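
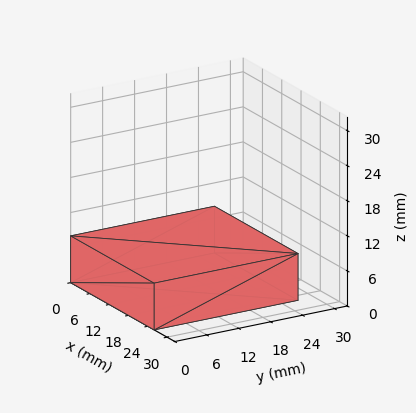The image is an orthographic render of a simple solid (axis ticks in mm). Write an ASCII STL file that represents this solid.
Reading the render: the shape is a rectangular box, roughly 26 × 27 mm footprint and 8 mm tall (dimensions read to the nearest mm from the axis ticks). For the STL, each face is triangulated and given an outward normal.

solid part
  facet normal 0.0000 0.0000 -1.0000
    outer loop
      vertex 26.0 27.0 0.0
      vertex 26.0 0.0 0.0
      vertex 0.0 0.0 0.0
    endloop
  endfacet
  facet normal 0.0000 0.0000 -1.0000
    outer loop
      vertex 0.0 27.0 0.0
      vertex 26.0 27.0 0.0
      vertex 0.0 0.0 0.0
    endloop
  endfacet
  facet normal 0.0000 0.0000 1.0000
    outer loop
      vertex 0.0 0.0 8.0
      vertex 26.0 0.0 8.0
      vertex 26.0 27.0 8.0
    endloop
  endfacet
  facet normal 0.0000 0.0000 1.0000
    outer loop
      vertex 0.0 0.0 8.0
      vertex 26.0 27.0 8.0
      vertex 0.0 27.0 8.0
    endloop
  endfacet
  facet normal 0.0000 -1.0000 0.0000
    outer loop
      vertex 0.0 0.0 0.0
      vertex 26.0 0.0 0.0
      vertex 26.0 0.0 8.0
    endloop
  endfacet
  facet normal 0.0000 -1.0000 0.0000
    outer loop
      vertex 0.0 0.0 0.0
      vertex 26.0 0.0 8.0
      vertex 0.0 0.0 8.0
    endloop
  endfacet
  facet normal 0.0000 1.0000 0.0000
    outer loop
      vertex 26.0 27.0 8.0
      vertex 26.0 27.0 0.0
      vertex 0.0 27.0 0.0
    endloop
  endfacet
  facet normal 0.0000 1.0000 0.0000
    outer loop
      vertex 0.0 27.0 8.0
      vertex 26.0 27.0 8.0
      vertex 0.0 27.0 0.0
    endloop
  endfacet
  facet normal -1.0000 0.0000 0.0000
    outer loop
      vertex 0.0 27.0 8.0
      vertex 0.0 27.0 0.0
      vertex 0.0 0.0 0.0
    endloop
  endfacet
  facet normal -1.0000 0.0000 0.0000
    outer loop
      vertex 0.0 0.0 8.0
      vertex 0.0 27.0 8.0
      vertex 0.0 0.0 0.0
    endloop
  endfacet
  facet normal 1.0000 0.0000 0.0000
    outer loop
      vertex 26.0 0.0 0.0
      vertex 26.0 27.0 0.0
      vertex 26.0 27.0 8.0
    endloop
  endfacet
  facet normal 1.0000 0.0000 0.0000
    outer loop
      vertex 26.0 0.0 0.0
      vertex 26.0 27.0 8.0
      vertex 26.0 0.0 8.0
    endloop
  endfacet
endsolid part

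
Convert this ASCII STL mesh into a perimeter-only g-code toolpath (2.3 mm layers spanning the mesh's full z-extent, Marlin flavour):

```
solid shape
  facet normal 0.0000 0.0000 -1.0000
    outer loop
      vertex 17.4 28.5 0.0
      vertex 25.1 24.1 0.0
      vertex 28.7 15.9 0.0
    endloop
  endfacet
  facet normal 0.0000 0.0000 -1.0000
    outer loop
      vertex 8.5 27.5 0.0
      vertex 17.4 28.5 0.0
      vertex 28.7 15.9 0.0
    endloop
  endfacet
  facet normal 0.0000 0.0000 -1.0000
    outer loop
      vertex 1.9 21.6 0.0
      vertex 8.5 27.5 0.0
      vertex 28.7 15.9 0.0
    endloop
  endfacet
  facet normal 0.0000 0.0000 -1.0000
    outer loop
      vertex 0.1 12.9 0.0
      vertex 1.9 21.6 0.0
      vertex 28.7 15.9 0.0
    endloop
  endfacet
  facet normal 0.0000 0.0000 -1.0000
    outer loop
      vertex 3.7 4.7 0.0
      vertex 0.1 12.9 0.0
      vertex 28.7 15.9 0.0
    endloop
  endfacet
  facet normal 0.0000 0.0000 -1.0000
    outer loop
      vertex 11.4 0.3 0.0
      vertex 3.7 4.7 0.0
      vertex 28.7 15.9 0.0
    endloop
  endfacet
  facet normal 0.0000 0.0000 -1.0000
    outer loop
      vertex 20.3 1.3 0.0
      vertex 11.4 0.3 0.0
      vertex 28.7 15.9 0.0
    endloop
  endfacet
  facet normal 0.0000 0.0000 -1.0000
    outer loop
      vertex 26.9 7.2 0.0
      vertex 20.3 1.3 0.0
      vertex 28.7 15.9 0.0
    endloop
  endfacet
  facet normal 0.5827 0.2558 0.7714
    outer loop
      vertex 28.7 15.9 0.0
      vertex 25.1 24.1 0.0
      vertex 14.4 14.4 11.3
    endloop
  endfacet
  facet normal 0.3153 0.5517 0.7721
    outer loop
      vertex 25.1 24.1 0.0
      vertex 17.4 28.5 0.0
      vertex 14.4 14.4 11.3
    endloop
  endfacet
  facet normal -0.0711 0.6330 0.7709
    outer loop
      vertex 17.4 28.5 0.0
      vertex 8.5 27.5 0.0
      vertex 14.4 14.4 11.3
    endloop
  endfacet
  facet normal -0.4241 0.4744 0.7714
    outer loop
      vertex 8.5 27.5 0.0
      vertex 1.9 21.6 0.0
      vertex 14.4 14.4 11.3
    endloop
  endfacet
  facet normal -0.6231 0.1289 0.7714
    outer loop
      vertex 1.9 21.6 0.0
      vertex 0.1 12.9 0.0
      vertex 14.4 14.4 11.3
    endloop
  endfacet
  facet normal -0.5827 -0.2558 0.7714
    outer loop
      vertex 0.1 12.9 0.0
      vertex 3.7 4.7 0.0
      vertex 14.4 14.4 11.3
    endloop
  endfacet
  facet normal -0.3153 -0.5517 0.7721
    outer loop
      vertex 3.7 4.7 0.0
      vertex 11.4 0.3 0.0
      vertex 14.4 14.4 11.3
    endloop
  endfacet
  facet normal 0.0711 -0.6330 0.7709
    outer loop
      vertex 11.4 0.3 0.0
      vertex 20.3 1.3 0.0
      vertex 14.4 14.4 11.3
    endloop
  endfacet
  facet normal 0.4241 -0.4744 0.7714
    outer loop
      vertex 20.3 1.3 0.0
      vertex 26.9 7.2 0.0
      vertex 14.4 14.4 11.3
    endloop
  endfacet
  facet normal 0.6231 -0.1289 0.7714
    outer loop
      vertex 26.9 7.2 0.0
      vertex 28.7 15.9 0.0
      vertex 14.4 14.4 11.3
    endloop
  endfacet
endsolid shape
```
; perimeter-only toolpath
G21 ; units = mm
G90 ; absolute positioning
G28 ; home
; layer 1
G0 Z2.3
G0 X25.8 Y15.6
G1 X23.0 Y22.2
G1 X16.8 Y25.7
G1 X9.7 Y24.9
G1 X4.4 Y20.2
G1 X3.0 Y13.2
G1 X5.8 Y6.6
G1 X12.0 Y3.1
G1 X19.1 Y3.9
G1 X24.4 Y8.6
G1 X25.8 Y15.6
; layer 2
G0 Z4.5
G0 X23.0 Y15.3
G1 X20.8 Y20.2
G1 X16.2 Y22.9
G1 X10.9 Y22.3
G1 X6.9 Y18.7
G1 X5.8 Y13.5
G1 X8.0 Y8.6
G1 X12.6 Y5.9
G1 X17.9 Y6.5
G1 X21.9 Y10.1
G1 X23.0 Y15.3
; layer 3
G0 Z6.8
G0 X20.1 Y15.0
G1 X18.7 Y18.3
G1 X15.6 Y20.0
G1 X12.0 Y19.6
G1 X9.4 Y17.3
G1 X8.7 Y13.8
G1 X10.1 Y10.5
G1 X13.2 Y8.8
G1 X16.8 Y9.2
G1 X19.4 Y11.5
G1 X20.1 Y15.0
; layer 4
G0 Z9.0
G0 X17.3 Y14.7
G1 X16.5 Y16.3
G1 X15.0 Y17.2
G1 X13.2 Y17.0
G1 X11.9 Y15.8
G1 X11.5 Y14.1
G1 X12.3 Y12.5
G1 X13.8 Y11.6
G1 X15.6 Y11.8
G1 X16.9 Y13.0
G1 X17.3 Y14.7
M2 ; end

The solid is a regular 10-sided pyramid, base circumscribed radius ≈ 14.4 mm, apex at z ≈ 11.3 mm. Slicing at Δz = 2.3 mm — 5 equal slices spanning the solid's height, so layer i sits at z = i·h/5 — gives 4 non-empty perimeters. Each is a 10-segment closed polygon; G0 lifts to the layer z and rapids to the start vertex, then G1 traces the edges. The cross-section shrinks linearly with z (the slice at the apex is degenerate and omitted).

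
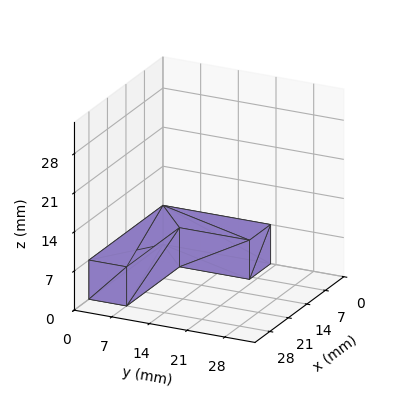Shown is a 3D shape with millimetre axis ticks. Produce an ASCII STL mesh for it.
Reading the render: the shape is an L-shaped prism: outer 28 × 20 mm, arm thicknesses ≈ 7 mm (horizontal) and 8 mm (vertical), extruded 7 mm in z (dimensions read to the nearest mm from the axis ticks). For the STL, each face is triangulated and given an outward normal.

solid part
  facet normal 0.0000 0.0000 -1.0000
    outer loop
      vertex 28.0 7.0 0.0
      vertex 28.0 0.0 0.0
      vertex 0.0 0.0 0.0
    endloop
  endfacet
  facet normal 0.0000 0.0000 -1.0000
    outer loop
      vertex 8.0 7.0 0.0
      vertex 28.0 7.0 0.0
      vertex 0.0 0.0 0.0
    endloop
  endfacet
  facet normal 0.0000 0.0000 -1.0000
    outer loop
      vertex 8.0 20.0 0.0
      vertex 8.0 7.0 0.0
      vertex 0.0 0.0 0.0
    endloop
  endfacet
  facet normal 0.0000 0.0000 -1.0000
    outer loop
      vertex 0.0 20.0 0.0
      vertex 8.0 20.0 0.0
      vertex 0.0 0.0 0.0
    endloop
  endfacet
  facet normal 0.0000 0.0000 1.0000
    outer loop
      vertex 0.0 0.0 7.0
      vertex 28.0 0.0 7.0
      vertex 28.0 7.0 7.0
    endloop
  endfacet
  facet normal 0.0000 0.0000 1.0000
    outer loop
      vertex 0.0 0.0 7.0
      vertex 28.0 7.0 7.0
      vertex 8.0 7.0 7.0
    endloop
  endfacet
  facet normal 0.0000 0.0000 1.0000
    outer loop
      vertex 0.0 0.0 7.0
      vertex 8.0 7.0 7.0
      vertex 8.0 20.0 7.0
    endloop
  endfacet
  facet normal 0.0000 0.0000 1.0000
    outer loop
      vertex 0.0 0.0 7.0
      vertex 8.0 20.0 7.0
      vertex 0.0 20.0 7.0
    endloop
  endfacet
  facet normal 0.0000 -1.0000 0.0000
    outer loop
      vertex 0.0 0.0 0.0
      vertex 28.0 0.0 0.0
      vertex 28.0 0.0 7.0
    endloop
  endfacet
  facet normal 0.0000 -1.0000 0.0000
    outer loop
      vertex 0.0 0.0 0.0
      vertex 28.0 0.0 7.0
      vertex 0.0 0.0 7.0
    endloop
  endfacet
  facet normal 1.0000 0.0000 0.0000
    outer loop
      vertex 28.0 0.0 0.0
      vertex 28.0 7.0 0.0
      vertex 28.0 7.0 7.0
    endloop
  endfacet
  facet normal 1.0000 0.0000 0.0000
    outer loop
      vertex 28.0 0.0 0.0
      vertex 28.0 7.0 7.0
      vertex 28.0 0.0 7.0
    endloop
  endfacet
  facet normal 0.0000 1.0000 0.0000
    outer loop
      vertex 28.0 7.0 0.0
      vertex 8.0 7.0 0.0
      vertex 8.0 7.0 7.0
    endloop
  endfacet
  facet normal 0.0000 1.0000 0.0000
    outer loop
      vertex 28.0 7.0 0.0
      vertex 8.0 7.0 7.0
      vertex 28.0 7.0 7.0
    endloop
  endfacet
  facet normal 1.0000 0.0000 0.0000
    outer loop
      vertex 8.0 7.0 0.0
      vertex 8.0 20.0 0.0
      vertex 8.0 20.0 7.0
    endloop
  endfacet
  facet normal 1.0000 0.0000 0.0000
    outer loop
      vertex 8.0 7.0 0.0
      vertex 8.0 20.0 7.0
      vertex 8.0 7.0 7.0
    endloop
  endfacet
  facet normal 0.0000 1.0000 0.0000
    outer loop
      vertex 8.0 20.0 0.0
      vertex 0.0 20.0 0.0
      vertex 0.0 20.0 7.0
    endloop
  endfacet
  facet normal 0.0000 1.0000 0.0000
    outer loop
      vertex 8.0 20.0 0.0
      vertex 0.0 20.0 7.0
      vertex 8.0 20.0 7.0
    endloop
  endfacet
  facet normal -1.0000 0.0000 0.0000
    outer loop
      vertex 0.0 20.0 0.0
      vertex 0.0 0.0 0.0
      vertex 0.0 0.0 7.0
    endloop
  endfacet
  facet normal -1.0000 0.0000 0.0000
    outer loop
      vertex 0.0 20.0 0.0
      vertex 0.0 0.0 7.0
      vertex 0.0 20.0 7.0
    endloop
  endfacet
endsolid part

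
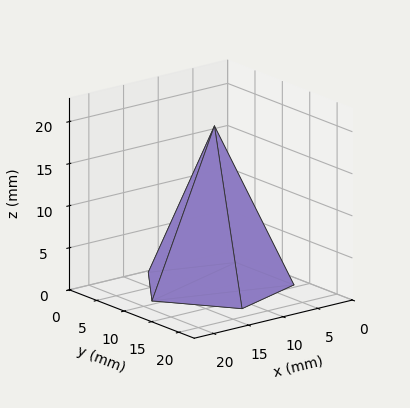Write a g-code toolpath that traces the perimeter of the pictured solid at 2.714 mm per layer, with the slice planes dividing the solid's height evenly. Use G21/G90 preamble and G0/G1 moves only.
Reading the render: the shape is a regular 5-sided pyramid, base circumscribed radius ≈ 9 mm, apex at z ≈ 19 mm (dimensions read to the nearest mm from the axis ticks). For the g-code, the solid's height is divided into equal slices at the stated Δz and each level perimeter traced with G1 moves after a G0 lift.

; perimeter-only toolpath
G21 ; units = mm
G90 ; absolute positioning
G28 ; home
; layer 1
G0 Z2.714
G0 X16.714 Y9.000
G1 X11.384 Y16.337
G1 X2.759 Y13.534
G1 X2.759 Y4.466
G1 X11.384 Y1.663
G1 X16.714 Y9.000
; layer 2
G0 Z5.429
G0 X15.429 Y9.000
G1 X10.986 Y15.114
G1 X3.799 Y12.779
G1 X3.799 Y5.221
G1 X10.986 Y2.886
G1 X15.429 Y9.000
; layer 3
G0 Z8.143
G0 X14.143 Y9.000
G1 X10.589 Y13.891
G1 X4.839 Y12.023
G1 X4.839 Y5.977
G1 X10.589 Y4.109
G1 X14.143 Y9.000
; layer 4
G0 Z10.857
G0 X12.857 Y9.000
G1 X10.192 Y12.669
G1 X5.880 Y11.267
G1 X5.880 Y6.733
G1 X10.192 Y5.331
G1 X12.857 Y9.000
; layer 5
G0 Z13.571
G0 X11.571 Y9.000
G1 X9.795 Y11.446
G1 X6.920 Y10.511
G1 X6.920 Y7.489
G1 X9.795 Y6.554
G1 X11.571 Y9.000
; layer 6
G0 Z16.286
G0 X10.286 Y9.000
G1 X9.397 Y10.223
G1 X7.960 Y9.756
G1 X7.960 Y8.244
G1 X9.397 Y7.777
G1 X10.286 Y9.000
M2 ; end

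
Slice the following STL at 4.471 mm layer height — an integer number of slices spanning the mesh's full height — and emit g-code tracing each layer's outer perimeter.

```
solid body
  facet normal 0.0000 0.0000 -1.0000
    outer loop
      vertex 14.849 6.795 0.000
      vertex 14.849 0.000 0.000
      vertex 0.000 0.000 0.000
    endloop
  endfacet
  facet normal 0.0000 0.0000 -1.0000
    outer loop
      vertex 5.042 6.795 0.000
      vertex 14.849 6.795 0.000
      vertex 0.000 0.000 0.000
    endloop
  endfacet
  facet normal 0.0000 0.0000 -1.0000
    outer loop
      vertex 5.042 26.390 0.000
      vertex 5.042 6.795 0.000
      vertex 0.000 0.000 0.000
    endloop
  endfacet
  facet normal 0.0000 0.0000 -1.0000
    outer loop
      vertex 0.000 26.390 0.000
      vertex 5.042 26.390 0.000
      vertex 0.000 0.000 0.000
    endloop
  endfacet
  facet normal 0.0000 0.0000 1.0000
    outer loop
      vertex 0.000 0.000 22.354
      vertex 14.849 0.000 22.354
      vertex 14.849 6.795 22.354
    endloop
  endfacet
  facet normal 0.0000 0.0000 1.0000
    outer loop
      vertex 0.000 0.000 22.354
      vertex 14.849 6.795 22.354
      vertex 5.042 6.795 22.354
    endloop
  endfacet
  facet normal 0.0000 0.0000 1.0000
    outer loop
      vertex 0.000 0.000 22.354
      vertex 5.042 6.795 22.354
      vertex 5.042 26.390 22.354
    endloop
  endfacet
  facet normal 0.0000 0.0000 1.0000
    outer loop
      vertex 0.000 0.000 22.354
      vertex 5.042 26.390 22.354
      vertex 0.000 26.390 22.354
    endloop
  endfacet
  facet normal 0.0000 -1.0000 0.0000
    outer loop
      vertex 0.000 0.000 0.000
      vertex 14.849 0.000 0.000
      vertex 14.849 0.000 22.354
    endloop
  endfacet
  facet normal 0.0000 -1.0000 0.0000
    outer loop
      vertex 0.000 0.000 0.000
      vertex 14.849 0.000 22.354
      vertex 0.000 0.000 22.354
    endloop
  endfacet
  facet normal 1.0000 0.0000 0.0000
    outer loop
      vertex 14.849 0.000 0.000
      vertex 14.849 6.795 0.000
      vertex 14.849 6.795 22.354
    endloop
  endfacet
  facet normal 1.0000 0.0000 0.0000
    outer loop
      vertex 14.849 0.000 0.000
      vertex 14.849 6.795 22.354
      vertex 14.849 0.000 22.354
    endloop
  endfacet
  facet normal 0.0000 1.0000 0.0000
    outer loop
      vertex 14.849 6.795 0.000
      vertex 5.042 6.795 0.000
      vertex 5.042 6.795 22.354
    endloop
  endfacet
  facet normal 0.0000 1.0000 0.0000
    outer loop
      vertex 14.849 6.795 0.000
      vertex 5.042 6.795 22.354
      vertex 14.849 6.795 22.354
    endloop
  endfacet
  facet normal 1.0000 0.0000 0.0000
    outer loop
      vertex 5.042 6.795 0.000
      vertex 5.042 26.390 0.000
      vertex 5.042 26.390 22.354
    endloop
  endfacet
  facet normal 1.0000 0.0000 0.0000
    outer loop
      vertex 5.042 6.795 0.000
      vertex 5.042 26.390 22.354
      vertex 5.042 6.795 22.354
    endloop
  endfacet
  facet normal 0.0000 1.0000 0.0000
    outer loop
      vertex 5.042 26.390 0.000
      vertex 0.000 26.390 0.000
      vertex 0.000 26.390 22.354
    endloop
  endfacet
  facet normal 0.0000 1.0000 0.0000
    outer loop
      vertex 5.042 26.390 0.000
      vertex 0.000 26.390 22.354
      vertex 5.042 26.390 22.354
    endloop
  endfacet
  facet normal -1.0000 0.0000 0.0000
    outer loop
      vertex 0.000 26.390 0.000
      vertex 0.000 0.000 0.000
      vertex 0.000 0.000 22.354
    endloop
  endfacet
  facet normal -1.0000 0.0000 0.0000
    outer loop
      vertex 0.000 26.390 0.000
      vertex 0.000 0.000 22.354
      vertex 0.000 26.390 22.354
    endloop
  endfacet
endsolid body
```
; perimeter-only toolpath
G21 ; units = mm
G90 ; absolute positioning
G28 ; home
; layer 1
G0 Z4.471
G0 X0.000 Y0.000
G1 X14.849 Y0.000
G1 X14.849 Y6.795
G1 X5.042 Y6.795
G1 X5.042 Y26.390
G1 X0.000 Y26.390
G1 X0.000 Y0.000
; layer 2
G0 Z8.942
G0 X0.000 Y0.000
G1 X14.849 Y0.000
G1 X14.849 Y6.795
G1 X5.042 Y6.795
G1 X5.042 Y26.390
G1 X0.000 Y26.390
G1 X0.000 Y0.000
; layer 3
G0 Z13.412
G0 X0.000 Y0.000
G1 X14.849 Y0.000
G1 X14.849 Y6.795
G1 X5.042 Y6.795
G1 X5.042 Y26.390
G1 X0.000 Y26.390
G1 X0.000 Y0.000
; layer 4
G0 Z17.883
G0 X0.000 Y0.000
G1 X14.849 Y0.000
G1 X14.849 Y6.795
G1 X5.042 Y6.795
G1 X5.042 Y26.390
G1 X0.000 Y26.390
G1 X0.000 Y0.000
; layer 5
G0 Z22.354
G0 X0.000 Y0.000
G1 X14.849 Y0.000
G1 X14.849 Y6.795
G1 X5.042 Y6.795
G1 X5.042 Y26.390
G1 X0.000 Y26.390
G1 X0.000 Y0.000
M2 ; end

The solid is an L-shaped prism: outer 14.8 × 26.4 mm, arm thicknesses ≈ 6.79 mm (horizontal) and 5.04 mm (vertical), extruded 22.4 mm in z. Slicing at Δz = 4.471 mm — 5 equal slices spanning the solid's height, so layer i sits at z = i·h/5 — gives 5 non-empty perimeters. Each is a 6-segment closed polygon; G0 lifts to the layer z and rapids to the start vertex, then G1 traces the edges.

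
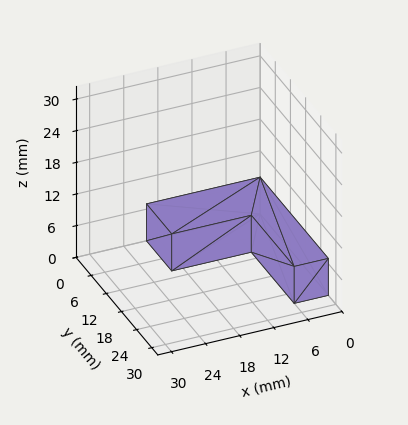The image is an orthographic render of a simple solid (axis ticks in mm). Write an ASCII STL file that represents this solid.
Reading the render: the shape is an L-shaped prism: outer 20 × 27 mm, arm thicknesses ≈ 10 mm (horizontal) and 6 mm (vertical), extruded 7 mm in z (dimensions read to the nearest mm from the axis ticks). For the STL, each face is triangulated and given an outward normal.

solid part
  facet normal 0.0000 0.0000 -1.0000
    outer loop
      vertex 20.0 10.0 0.0
      vertex 20.0 0.0 0.0
      vertex 0.0 0.0 0.0
    endloop
  endfacet
  facet normal 0.0000 0.0000 -1.0000
    outer loop
      vertex 6.0 10.0 0.0
      vertex 20.0 10.0 0.0
      vertex 0.0 0.0 0.0
    endloop
  endfacet
  facet normal 0.0000 0.0000 -1.0000
    outer loop
      vertex 6.0 27.0 0.0
      vertex 6.0 10.0 0.0
      vertex 0.0 0.0 0.0
    endloop
  endfacet
  facet normal 0.0000 0.0000 -1.0000
    outer loop
      vertex 0.0 27.0 0.0
      vertex 6.0 27.0 0.0
      vertex 0.0 0.0 0.0
    endloop
  endfacet
  facet normal 0.0000 0.0000 1.0000
    outer loop
      vertex 0.0 0.0 7.0
      vertex 20.0 0.0 7.0
      vertex 20.0 10.0 7.0
    endloop
  endfacet
  facet normal 0.0000 0.0000 1.0000
    outer loop
      vertex 0.0 0.0 7.0
      vertex 20.0 10.0 7.0
      vertex 6.0 10.0 7.0
    endloop
  endfacet
  facet normal 0.0000 0.0000 1.0000
    outer loop
      vertex 0.0 0.0 7.0
      vertex 6.0 10.0 7.0
      vertex 6.0 27.0 7.0
    endloop
  endfacet
  facet normal 0.0000 0.0000 1.0000
    outer loop
      vertex 0.0 0.0 7.0
      vertex 6.0 27.0 7.0
      vertex 0.0 27.0 7.0
    endloop
  endfacet
  facet normal 0.0000 -1.0000 0.0000
    outer loop
      vertex 0.0 0.0 0.0
      vertex 20.0 0.0 0.0
      vertex 20.0 0.0 7.0
    endloop
  endfacet
  facet normal 0.0000 -1.0000 0.0000
    outer loop
      vertex 0.0 0.0 0.0
      vertex 20.0 0.0 7.0
      vertex 0.0 0.0 7.0
    endloop
  endfacet
  facet normal 1.0000 0.0000 0.0000
    outer loop
      vertex 20.0 0.0 0.0
      vertex 20.0 10.0 0.0
      vertex 20.0 10.0 7.0
    endloop
  endfacet
  facet normal 1.0000 0.0000 0.0000
    outer loop
      vertex 20.0 0.0 0.0
      vertex 20.0 10.0 7.0
      vertex 20.0 0.0 7.0
    endloop
  endfacet
  facet normal 0.0000 1.0000 0.0000
    outer loop
      vertex 20.0 10.0 0.0
      vertex 6.0 10.0 0.0
      vertex 6.0 10.0 7.0
    endloop
  endfacet
  facet normal 0.0000 1.0000 0.0000
    outer loop
      vertex 20.0 10.0 0.0
      vertex 6.0 10.0 7.0
      vertex 20.0 10.0 7.0
    endloop
  endfacet
  facet normal 1.0000 0.0000 0.0000
    outer loop
      vertex 6.0 10.0 0.0
      vertex 6.0 27.0 0.0
      vertex 6.0 27.0 7.0
    endloop
  endfacet
  facet normal 1.0000 0.0000 0.0000
    outer loop
      vertex 6.0 10.0 0.0
      vertex 6.0 27.0 7.0
      vertex 6.0 10.0 7.0
    endloop
  endfacet
  facet normal 0.0000 1.0000 0.0000
    outer loop
      vertex 6.0 27.0 0.0
      vertex 0.0 27.0 0.0
      vertex 0.0 27.0 7.0
    endloop
  endfacet
  facet normal 0.0000 1.0000 0.0000
    outer loop
      vertex 6.0 27.0 0.0
      vertex 0.0 27.0 7.0
      vertex 6.0 27.0 7.0
    endloop
  endfacet
  facet normal -1.0000 0.0000 0.0000
    outer loop
      vertex 0.0 27.0 0.0
      vertex 0.0 0.0 0.0
      vertex 0.0 0.0 7.0
    endloop
  endfacet
  facet normal -1.0000 0.0000 0.0000
    outer loop
      vertex 0.0 27.0 0.0
      vertex 0.0 0.0 7.0
      vertex 0.0 27.0 7.0
    endloop
  endfacet
endsolid part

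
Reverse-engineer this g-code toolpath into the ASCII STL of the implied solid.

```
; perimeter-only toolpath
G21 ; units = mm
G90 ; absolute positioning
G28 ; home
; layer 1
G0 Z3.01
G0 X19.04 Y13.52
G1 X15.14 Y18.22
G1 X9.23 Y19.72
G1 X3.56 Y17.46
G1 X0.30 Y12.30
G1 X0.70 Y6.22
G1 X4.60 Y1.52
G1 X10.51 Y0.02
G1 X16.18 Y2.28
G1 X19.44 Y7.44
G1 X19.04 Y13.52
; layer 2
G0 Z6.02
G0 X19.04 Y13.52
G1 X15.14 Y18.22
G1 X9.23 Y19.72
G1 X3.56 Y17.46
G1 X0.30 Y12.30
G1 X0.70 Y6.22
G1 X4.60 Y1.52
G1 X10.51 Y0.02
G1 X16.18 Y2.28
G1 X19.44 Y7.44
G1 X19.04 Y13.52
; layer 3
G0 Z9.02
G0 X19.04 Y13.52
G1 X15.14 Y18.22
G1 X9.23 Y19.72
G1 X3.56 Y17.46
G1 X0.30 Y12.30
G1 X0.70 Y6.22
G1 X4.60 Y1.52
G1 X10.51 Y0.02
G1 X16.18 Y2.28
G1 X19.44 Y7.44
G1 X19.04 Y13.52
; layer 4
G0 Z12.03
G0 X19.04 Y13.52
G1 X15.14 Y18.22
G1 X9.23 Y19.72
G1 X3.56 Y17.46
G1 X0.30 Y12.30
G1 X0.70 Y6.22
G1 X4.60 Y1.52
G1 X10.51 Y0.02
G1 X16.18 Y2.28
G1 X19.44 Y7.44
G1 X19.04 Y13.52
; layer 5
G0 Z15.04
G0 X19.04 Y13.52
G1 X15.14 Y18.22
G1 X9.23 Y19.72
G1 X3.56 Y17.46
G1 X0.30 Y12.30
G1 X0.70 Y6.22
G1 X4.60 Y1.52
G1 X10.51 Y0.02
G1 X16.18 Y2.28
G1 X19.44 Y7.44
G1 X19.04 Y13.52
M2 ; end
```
solid part
  facet normal 0.0000 0.0000 -1.0000
    outer loop
      vertex 9.23 19.72 0.00
      vertex 15.14 18.22 0.00
      vertex 19.04 13.52 0.00
    endloop
  endfacet
  facet normal 0.0000 0.0000 -1.0000
    outer loop
      vertex 3.56 17.46 0.00
      vertex 9.23 19.72 0.00
      vertex 19.04 13.52 0.00
    endloop
  endfacet
  facet normal 0.0000 0.0000 -1.0000
    outer loop
      vertex 0.30 12.30 0.00
      vertex 3.56 17.46 0.00
      vertex 19.04 13.52 0.00
    endloop
  endfacet
  facet normal 0.0000 0.0000 -1.0000
    outer loop
      vertex 0.70 6.22 0.00
      vertex 0.30 12.30 0.00
      vertex 19.04 13.52 0.00
    endloop
  endfacet
  facet normal 0.0000 0.0000 -1.0000
    outer loop
      vertex 4.60 1.52 0.00
      vertex 0.70 6.22 0.00
      vertex 19.04 13.52 0.00
    endloop
  endfacet
  facet normal 0.0000 0.0000 -1.0000
    outer loop
      vertex 10.51 0.02 0.00
      vertex 4.60 1.52 0.00
      vertex 19.04 13.52 0.00
    endloop
  endfacet
  facet normal 0.0000 0.0000 -1.0000
    outer loop
      vertex 16.18 2.28 0.00
      vertex 10.51 0.02 0.00
      vertex 19.04 13.52 0.00
    endloop
  endfacet
  facet normal 0.0000 0.0000 -1.0000
    outer loop
      vertex 19.44 7.44 0.00
      vertex 16.18 2.28 0.00
      vertex 19.04 13.52 0.00
    endloop
  endfacet
  facet normal 0.0000 0.0000 1.0000
    outer loop
      vertex 19.04 13.52 15.04
      vertex 15.14 18.22 15.04
      vertex 9.23 19.72 15.04
    endloop
  endfacet
  facet normal 0.0000 0.0000 1.0000
    outer loop
      vertex 19.04 13.52 15.04
      vertex 9.23 19.72 15.04
      vertex 3.56 17.46 15.04
    endloop
  endfacet
  facet normal 0.0000 0.0000 1.0000
    outer loop
      vertex 19.04 13.52 15.04
      vertex 3.56 17.46 15.04
      vertex 0.30 12.30 15.04
    endloop
  endfacet
  facet normal 0.0000 0.0000 1.0000
    outer loop
      vertex 19.04 13.52 15.04
      vertex 0.30 12.30 15.04
      vertex 0.70 6.22 15.04
    endloop
  endfacet
  facet normal 0.0000 0.0000 1.0000
    outer loop
      vertex 19.04 13.52 15.04
      vertex 0.70 6.22 15.04
      vertex 4.60 1.52 15.04
    endloop
  endfacet
  facet normal 0.0000 0.0000 1.0000
    outer loop
      vertex 19.04 13.52 15.04
      vertex 4.60 1.52 15.04
      vertex 10.51 0.02 15.04
    endloop
  endfacet
  facet normal 0.0000 0.0000 1.0000
    outer loop
      vertex 19.04 13.52 15.04
      vertex 10.51 0.02 15.04
      vertex 16.18 2.28 15.04
    endloop
  endfacet
  facet normal 0.0000 0.0000 1.0000
    outer loop
      vertex 19.04 13.52 15.04
      vertex 16.18 2.28 15.04
      vertex 19.44 7.44 15.04
    endloop
  endfacet
  facet normal 0.7696 0.6386 0.0000
    outer loop
      vertex 19.04 13.52 0.00
      vertex 15.14 18.22 0.00
      vertex 15.14 18.22 15.04
    endloop
  endfacet
  facet normal 0.7696 0.6386 0.0000
    outer loop
      vertex 19.04 13.52 0.00
      vertex 15.14 18.22 15.04
      vertex 19.04 13.52 15.04
    endloop
  endfacet
  facet normal 0.2460 0.9693 0.0000
    outer loop
      vertex 15.14 18.22 0.00
      vertex 9.23 19.72 0.00
      vertex 9.23 19.72 15.04
    endloop
  endfacet
  facet normal 0.2460 0.9693 0.0000
    outer loop
      vertex 15.14 18.22 0.00
      vertex 9.23 19.72 15.04
      vertex 15.14 18.22 15.04
    endloop
  endfacet
  facet normal -0.3703 0.9289 0.0000
    outer loop
      vertex 9.23 19.72 0.00
      vertex 3.56 17.46 0.00
      vertex 3.56 17.46 15.04
    endloop
  endfacet
  facet normal -0.3703 0.9289 0.0000
    outer loop
      vertex 9.23 19.72 0.00
      vertex 3.56 17.46 15.04
      vertex 9.23 19.72 15.04
    endloop
  endfacet
  facet normal -0.8454 0.5341 0.0000
    outer loop
      vertex 3.56 17.46 0.00
      vertex 0.30 12.30 0.00
      vertex 0.30 12.30 15.04
    endloop
  endfacet
  facet normal -0.8454 0.5341 0.0000
    outer loop
      vertex 3.56 17.46 0.00
      vertex 0.30 12.30 15.04
      vertex 3.56 17.46 15.04
    endloop
  endfacet
  facet normal -0.9978 -0.0656 0.0000
    outer loop
      vertex 0.30 12.30 0.00
      vertex 0.70 6.22 0.00
      vertex 0.70 6.22 15.04
    endloop
  endfacet
  facet normal -0.9978 -0.0656 0.0000
    outer loop
      vertex 0.30 12.30 0.00
      vertex 0.70 6.22 15.04
      vertex 0.30 12.30 15.04
    endloop
  endfacet
  facet normal -0.7696 -0.6386 0.0000
    outer loop
      vertex 0.70 6.22 0.00
      vertex 4.60 1.52 0.00
      vertex 4.60 1.52 15.04
    endloop
  endfacet
  facet normal -0.7696 -0.6386 0.0000
    outer loop
      vertex 0.70 6.22 0.00
      vertex 4.60 1.52 15.04
      vertex 0.70 6.22 15.04
    endloop
  endfacet
  facet normal -0.2460 -0.9693 0.0000
    outer loop
      vertex 4.60 1.52 0.00
      vertex 10.51 0.02 0.00
      vertex 10.51 0.02 15.04
    endloop
  endfacet
  facet normal -0.2460 -0.9693 0.0000
    outer loop
      vertex 4.60 1.52 0.00
      vertex 10.51 0.02 15.04
      vertex 4.60 1.52 15.04
    endloop
  endfacet
  facet normal 0.3703 -0.9289 0.0000
    outer loop
      vertex 10.51 0.02 0.00
      vertex 16.18 2.28 0.00
      vertex 16.18 2.28 15.04
    endloop
  endfacet
  facet normal 0.3703 -0.9289 0.0000
    outer loop
      vertex 10.51 0.02 0.00
      vertex 16.18 2.28 15.04
      vertex 10.51 0.02 15.04
    endloop
  endfacet
  facet normal 0.8454 -0.5341 0.0000
    outer loop
      vertex 16.18 2.28 0.00
      vertex 19.44 7.44 0.00
      vertex 19.44 7.44 15.04
    endloop
  endfacet
  facet normal 0.8454 -0.5341 0.0000
    outer loop
      vertex 16.18 2.28 0.00
      vertex 19.44 7.44 15.04
      vertex 16.18 2.28 15.04
    endloop
  endfacet
  facet normal 0.9978 0.0656 0.0000
    outer loop
      vertex 19.44 7.44 0.00
      vertex 19.04 13.52 0.00
      vertex 19.04 13.52 15.04
    endloop
  endfacet
  facet normal 0.9978 0.0656 0.0000
    outer loop
      vertex 19.44 7.44 0.00
      vertex 19.04 13.52 15.04
      vertex 19.44 7.44 15.04
    endloop
  endfacet
endsolid part

The G0 Z moves step by Δz≈3.01 mm. Every layer's G1 loop is the same polygon, so the solid is a straight extrusion of it from z=0 to z≈15. Closing with flat bottom and top caps and triangulating gives 36 facets — a regular 10-sided prism (a cylinder approximated with 10 flat sides), circumscribed radius ≈ 9.87 mm, height ≈ 15 mm.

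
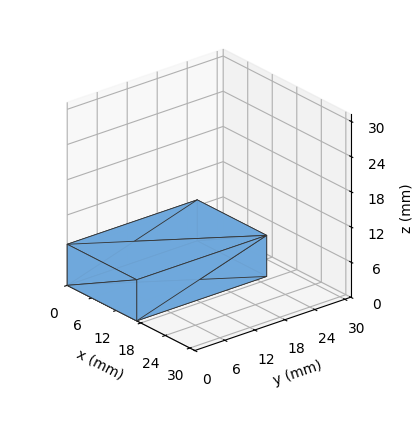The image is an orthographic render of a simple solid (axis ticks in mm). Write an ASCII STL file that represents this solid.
Reading the render: the shape is a rectangular box, roughly 17 × 26 mm footprint and 7 mm tall (dimensions read to the nearest mm from the axis ticks). For the STL, each face is triangulated and given an outward normal.

solid part
  facet normal 0.0000 0.0000 -1.0000
    outer loop
      vertex 17.0 26.0 0.0
      vertex 17.0 0.0 0.0
      vertex 0.0 0.0 0.0
    endloop
  endfacet
  facet normal 0.0000 0.0000 -1.0000
    outer loop
      vertex 0.0 26.0 0.0
      vertex 17.0 26.0 0.0
      vertex 0.0 0.0 0.0
    endloop
  endfacet
  facet normal 0.0000 0.0000 1.0000
    outer loop
      vertex 0.0 0.0 7.0
      vertex 17.0 0.0 7.0
      vertex 17.0 26.0 7.0
    endloop
  endfacet
  facet normal 0.0000 0.0000 1.0000
    outer loop
      vertex 0.0 0.0 7.0
      vertex 17.0 26.0 7.0
      vertex 0.0 26.0 7.0
    endloop
  endfacet
  facet normal 0.0000 -1.0000 0.0000
    outer loop
      vertex 0.0 0.0 0.0
      vertex 17.0 0.0 0.0
      vertex 17.0 0.0 7.0
    endloop
  endfacet
  facet normal 0.0000 -1.0000 0.0000
    outer loop
      vertex 0.0 0.0 0.0
      vertex 17.0 0.0 7.0
      vertex 0.0 0.0 7.0
    endloop
  endfacet
  facet normal 0.0000 1.0000 0.0000
    outer loop
      vertex 17.0 26.0 7.0
      vertex 17.0 26.0 0.0
      vertex 0.0 26.0 0.0
    endloop
  endfacet
  facet normal 0.0000 1.0000 0.0000
    outer loop
      vertex 0.0 26.0 7.0
      vertex 17.0 26.0 7.0
      vertex 0.0 26.0 0.0
    endloop
  endfacet
  facet normal -1.0000 0.0000 0.0000
    outer loop
      vertex 0.0 26.0 7.0
      vertex 0.0 26.0 0.0
      vertex 0.0 0.0 0.0
    endloop
  endfacet
  facet normal -1.0000 0.0000 0.0000
    outer loop
      vertex 0.0 0.0 7.0
      vertex 0.0 26.0 7.0
      vertex 0.0 0.0 0.0
    endloop
  endfacet
  facet normal 1.0000 0.0000 0.0000
    outer loop
      vertex 17.0 0.0 0.0
      vertex 17.0 26.0 0.0
      vertex 17.0 26.0 7.0
    endloop
  endfacet
  facet normal 1.0000 0.0000 0.0000
    outer loop
      vertex 17.0 0.0 0.0
      vertex 17.0 26.0 7.0
      vertex 17.0 0.0 7.0
    endloop
  endfacet
endsolid part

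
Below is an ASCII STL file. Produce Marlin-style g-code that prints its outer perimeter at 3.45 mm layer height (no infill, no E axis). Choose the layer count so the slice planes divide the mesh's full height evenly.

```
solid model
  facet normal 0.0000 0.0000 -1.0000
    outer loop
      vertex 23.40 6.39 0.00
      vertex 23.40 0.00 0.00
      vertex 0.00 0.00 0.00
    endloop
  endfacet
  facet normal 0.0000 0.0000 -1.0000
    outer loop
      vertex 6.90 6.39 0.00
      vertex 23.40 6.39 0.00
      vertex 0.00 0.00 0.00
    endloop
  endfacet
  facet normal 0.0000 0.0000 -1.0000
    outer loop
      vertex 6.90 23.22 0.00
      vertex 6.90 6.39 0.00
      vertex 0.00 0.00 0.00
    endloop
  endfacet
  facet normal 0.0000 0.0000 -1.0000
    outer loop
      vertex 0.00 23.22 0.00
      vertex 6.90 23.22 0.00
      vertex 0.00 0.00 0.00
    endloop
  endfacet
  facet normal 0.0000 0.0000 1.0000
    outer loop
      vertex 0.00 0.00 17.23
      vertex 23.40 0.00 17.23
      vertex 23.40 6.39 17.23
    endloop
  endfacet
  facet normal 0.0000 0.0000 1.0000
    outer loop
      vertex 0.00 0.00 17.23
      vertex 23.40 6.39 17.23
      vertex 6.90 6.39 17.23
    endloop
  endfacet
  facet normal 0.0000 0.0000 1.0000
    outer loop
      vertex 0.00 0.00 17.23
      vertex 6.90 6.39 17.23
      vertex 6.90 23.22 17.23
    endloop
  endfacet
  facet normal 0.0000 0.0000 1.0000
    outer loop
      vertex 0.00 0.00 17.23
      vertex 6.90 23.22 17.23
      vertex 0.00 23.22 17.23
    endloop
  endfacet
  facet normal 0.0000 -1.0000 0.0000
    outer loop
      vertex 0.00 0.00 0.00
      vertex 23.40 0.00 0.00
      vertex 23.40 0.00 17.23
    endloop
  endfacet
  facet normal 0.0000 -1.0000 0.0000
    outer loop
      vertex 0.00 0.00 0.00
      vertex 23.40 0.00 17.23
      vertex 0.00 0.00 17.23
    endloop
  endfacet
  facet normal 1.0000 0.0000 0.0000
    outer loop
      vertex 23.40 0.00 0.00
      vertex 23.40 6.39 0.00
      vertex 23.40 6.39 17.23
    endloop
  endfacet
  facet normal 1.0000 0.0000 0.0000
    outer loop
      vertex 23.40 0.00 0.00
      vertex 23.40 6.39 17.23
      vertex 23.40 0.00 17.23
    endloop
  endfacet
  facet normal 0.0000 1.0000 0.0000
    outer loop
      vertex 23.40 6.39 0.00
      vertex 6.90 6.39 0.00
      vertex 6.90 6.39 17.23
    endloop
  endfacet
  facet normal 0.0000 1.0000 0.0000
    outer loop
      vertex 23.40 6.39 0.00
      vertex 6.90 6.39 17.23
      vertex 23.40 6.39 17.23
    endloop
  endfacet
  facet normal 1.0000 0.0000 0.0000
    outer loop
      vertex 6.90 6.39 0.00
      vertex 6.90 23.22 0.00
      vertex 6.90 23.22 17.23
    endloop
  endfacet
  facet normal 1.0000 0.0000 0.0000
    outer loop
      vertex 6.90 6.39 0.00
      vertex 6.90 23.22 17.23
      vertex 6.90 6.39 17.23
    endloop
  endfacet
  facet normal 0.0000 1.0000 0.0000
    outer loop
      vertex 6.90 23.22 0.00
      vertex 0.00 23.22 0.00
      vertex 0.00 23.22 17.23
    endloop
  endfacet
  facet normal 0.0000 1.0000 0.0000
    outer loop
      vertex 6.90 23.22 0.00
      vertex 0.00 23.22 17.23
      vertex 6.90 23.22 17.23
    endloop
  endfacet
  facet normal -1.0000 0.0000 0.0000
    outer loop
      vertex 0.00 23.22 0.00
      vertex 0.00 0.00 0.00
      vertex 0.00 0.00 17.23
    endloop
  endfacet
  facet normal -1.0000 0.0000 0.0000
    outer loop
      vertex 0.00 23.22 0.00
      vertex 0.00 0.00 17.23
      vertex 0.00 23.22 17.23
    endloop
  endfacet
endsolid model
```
; perimeter-only toolpath
G21 ; units = mm
G90 ; absolute positioning
G28 ; home
; layer 1
G0 Z3.45
G0 X0.00 Y0.00
G1 X23.40 Y0.00
G1 X23.40 Y6.39
G1 X6.90 Y6.39
G1 X6.90 Y23.22
G1 X0.00 Y23.22
G1 X0.00 Y0.00
; layer 2
G0 Z6.89
G0 X0.00 Y0.00
G1 X23.40 Y0.00
G1 X23.40 Y6.39
G1 X6.90 Y6.39
G1 X6.90 Y23.22
G1 X0.00 Y23.22
G1 X0.00 Y0.00
; layer 3
G0 Z10.34
G0 X0.00 Y0.00
G1 X23.40 Y0.00
G1 X23.40 Y6.39
G1 X6.90 Y6.39
G1 X6.90 Y23.22
G1 X0.00 Y23.22
G1 X0.00 Y0.00
; layer 4
G0 Z13.78
G0 X0.00 Y0.00
G1 X23.40 Y0.00
G1 X23.40 Y6.39
G1 X6.90 Y6.39
G1 X6.90 Y23.22
G1 X0.00 Y23.22
G1 X0.00 Y0.00
; layer 5
G0 Z17.23
G0 X0.00 Y0.00
G1 X23.40 Y0.00
G1 X23.40 Y6.39
G1 X6.90 Y6.39
G1 X6.90 Y23.22
G1 X0.00 Y23.22
G1 X0.00 Y0.00
M2 ; end

The solid is an L-shaped prism: outer 23.4 × 23.2 mm, arm thicknesses ≈ 6.39 mm (horizontal) and 6.9 mm (vertical), extruded 17.2 mm in z. Slicing at Δz = 3.45 mm — 5 equal slices spanning the solid's height, so layer i sits at z = i·h/5 — gives 5 non-empty perimeters. Each is a 6-segment closed polygon; G0 lifts to the layer z and rapids to the start vertex, then G1 traces the edges.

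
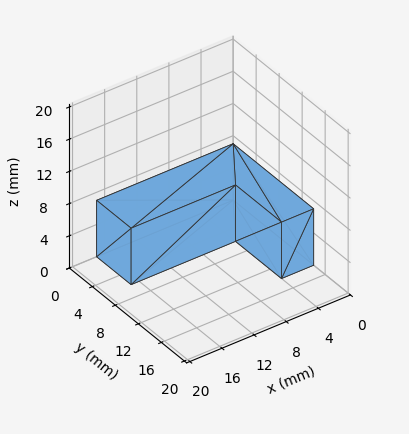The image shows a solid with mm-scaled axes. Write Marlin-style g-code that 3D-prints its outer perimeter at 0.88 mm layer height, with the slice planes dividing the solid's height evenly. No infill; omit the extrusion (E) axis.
Reading the render: the shape is an L-shaped prism: outer 17 × 14 mm, arm thicknesses ≈ 6 mm (horizontal) and 4 mm (vertical), extruded 7 mm in z (dimensions read to the nearest mm from the axis ticks). For the g-code, the solid's height is divided into equal slices at the stated Δz and each level perimeter traced with G1 moves after a G0 lift.

; perimeter-only toolpath
G21 ; units = mm
G90 ; absolute positioning
G28 ; home
; layer 1
G0 Z0.88
G0 X0.00 Y0.00
G1 X17.00 Y0.00
G1 X17.00 Y6.00
G1 X4.00 Y6.00
G1 X4.00 Y14.00
G1 X0.00 Y14.00
G1 X0.00 Y0.00
; layer 2
G0 Z1.75
G0 X0.00 Y0.00
G1 X17.00 Y0.00
G1 X17.00 Y6.00
G1 X4.00 Y6.00
G1 X4.00 Y14.00
G1 X0.00 Y14.00
G1 X0.00 Y0.00
; layer 3
G0 Z2.62
G0 X0.00 Y0.00
G1 X17.00 Y0.00
G1 X17.00 Y6.00
G1 X4.00 Y6.00
G1 X4.00 Y14.00
G1 X0.00 Y14.00
G1 X0.00 Y0.00
; layer 4
G0 Z3.50
G0 X0.00 Y0.00
G1 X17.00 Y0.00
G1 X17.00 Y6.00
G1 X4.00 Y6.00
G1 X4.00 Y14.00
G1 X0.00 Y14.00
G1 X0.00 Y0.00
; layer 5
G0 Z4.38
G0 X0.00 Y0.00
G1 X17.00 Y0.00
G1 X17.00 Y6.00
G1 X4.00 Y6.00
G1 X4.00 Y14.00
G1 X0.00 Y14.00
G1 X0.00 Y0.00
; layer 6
G0 Z5.25
G0 X0.00 Y0.00
G1 X17.00 Y0.00
G1 X17.00 Y6.00
G1 X4.00 Y6.00
G1 X4.00 Y14.00
G1 X0.00 Y14.00
G1 X0.00 Y0.00
; layer 7
G0 Z6.12
G0 X0.00 Y0.00
G1 X17.00 Y0.00
G1 X17.00 Y6.00
G1 X4.00 Y6.00
G1 X4.00 Y14.00
G1 X0.00 Y14.00
G1 X0.00 Y0.00
; layer 8
G0 Z7.00
G0 X0.00 Y0.00
G1 X17.00 Y0.00
G1 X17.00 Y6.00
G1 X4.00 Y6.00
G1 X4.00 Y14.00
G1 X0.00 Y14.00
G1 X0.00 Y0.00
M2 ; end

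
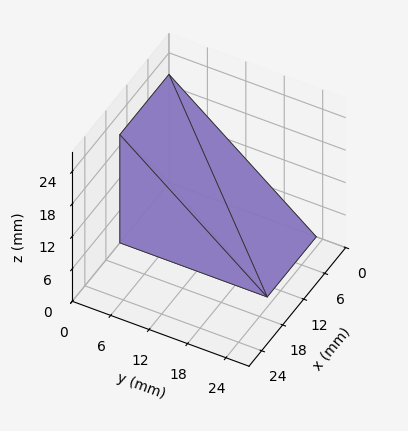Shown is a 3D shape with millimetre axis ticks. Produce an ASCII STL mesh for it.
Reading the render: the shape is a wedge (ramp): 14 × 23 mm base, rising to 20 mm along the y=0 edge and sloping linearly to z=0 at y=23 (dimensions read to the nearest mm from the axis ticks). For the STL, each face is triangulated and given an outward normal.

solid part
  facet normal 0.0000 0.0000 -1.0000
    outer loop
      vertex 14.0 23.0 0.0
      vertex 14.0 0.0 0.0
      vertex 0.0 0.0 0.0
    endloop
  endfacet
  facet normal 0.0000 0.0000 -1.0000
    outer loop
      vertex 0.0 23.0 0.0
      vertex 14.0 23.0 0.0
      vertex 0.0 0.0 0.0
    endloop
  endfacet
  facet normal 0.0000 -1.0000 0.0000
    outer loop
      vertex 0.0 0.0 0.0
      vertex 14.0 0.0 0.0
      vertex 14.0 0.0 20.0
    endloop
  endfacet
  facet normal 0.0000 -1.0000 0.0000
    outer loop
      vertex 0.0 0.0 0.0
      vertex 14.0 0.0 20.0
      vertex 0.0 0.0 20.0
    endloop
  endfacet
  facet normal 0.0000 0.6562 0.7546
    outer loop
      vertex 0.0 0.0 20.0
      vertex 14.0 0.0 20.0
      vertex 14.0 23.0 0.0
    endloop
  endfacet
  facet normal 0.0000 0.6562 0.7546
    outer loop
      vertex 0.0 0.0 20.0
      vertex 14.0 23.0 0.0
      vertex 0.0 23.0 0.0
    endloop
  endfacet
  facet normal -1.0000 0.0000 0.0000
    outer loop
      vertex 0.0 0.0 20.0
      vertex 0.0 23.0 0.0
      vertex 0.0 0.0 0.0
    endloop
  endfacet
  facet normal 1.0000 0.0000 0.0000
    outer loop
      vertex 14.0 0.0 0.0
      vertex 14.0 23.0 0.0
      vertex 14.0 0.0 20.0
    endloop
  endfacet
endsolid part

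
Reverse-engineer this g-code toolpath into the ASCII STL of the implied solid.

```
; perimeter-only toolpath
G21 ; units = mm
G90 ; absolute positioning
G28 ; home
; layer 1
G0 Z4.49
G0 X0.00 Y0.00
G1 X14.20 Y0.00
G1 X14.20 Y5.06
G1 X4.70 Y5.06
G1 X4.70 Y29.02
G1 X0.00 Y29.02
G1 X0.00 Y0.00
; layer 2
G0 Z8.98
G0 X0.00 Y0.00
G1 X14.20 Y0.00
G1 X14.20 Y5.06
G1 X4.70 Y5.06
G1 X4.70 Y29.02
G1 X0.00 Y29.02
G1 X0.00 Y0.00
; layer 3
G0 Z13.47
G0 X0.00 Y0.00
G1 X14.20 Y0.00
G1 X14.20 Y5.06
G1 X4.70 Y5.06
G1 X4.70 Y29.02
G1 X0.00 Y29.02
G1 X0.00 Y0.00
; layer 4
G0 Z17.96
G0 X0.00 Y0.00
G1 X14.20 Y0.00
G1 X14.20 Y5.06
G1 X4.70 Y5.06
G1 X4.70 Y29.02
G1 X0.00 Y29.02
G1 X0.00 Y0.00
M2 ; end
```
solid part
  facet normal 0.0000 0.0000 -1.0000
    outer loop
      vertex 14.20 5.06 0.00
      vertex 14.20 0.00 0.00
      vertex 0.00 0.00 0.00
    endloop
  endfacet
  facet normal 0.0000 0.0000 -1.0000
    outer loop
      vertex 4.70 5.06 0.00
      vertex 14.20 5.06 0.00
      vertex 0.00 0.00 0.00
    endloop
  endfacet
  facet normal 0.0000 0.0000 -1.0000
    outer loop
      vertex 4.70 29.02 0.00
      vertex 4.70 5.06 0.00
      vertex 0.00 0.00 0.00
    endloop
  endfacet
  facet normal 0.0000 0.0000 -1.0000
    outer loop
      vertex 0.00 29.02 0.00
      vertex 4.70 29.02 0.00
      vertex 0.00 0.00 0.00
    endloop
  endfacet
  facet normal 0.0000 0.0000 1.0000
    outer loop
      vertex 0.00 0.00 17.96
      vertex 14.20 0.00 17.96
      vertex 14.20 5.06 17.96
    endloop
  endfacet
  facet normal 0.0000 0.0000 1.0000
    outer loop
      vertex 0.00 0.00 17.96
      vertex 14.20 5.06 17.96
      vertex 4.70 5.06 17.96
    endloop
  endfacet
  facet normal 0.0000 0.0000 1.0000
    outer loop
      vertex 0.00 0.00 17.96
      vertex 4.70 5.06 17.96
      vertex 4.70 29.02 17.96
    endloop
  endfacet
  facet normal 0.0000 0.0000 1.0000
    outer loop
      vertex 0.00 0.00 17.96
      vertex 4.70 29.02 17.96
      vertex 0.00 29.02 17.96
    endloop
  endfacet
  facet normal 0.0000 -1.0000 0.0000
    outer loop
      vertex 0.00 0.00 0.00
      vertex 14.20 0.00 0.00
      vertex 14.20 0.00 17.96
    endloop
  endfacet
  facet normal 0.0000 -1.0000 0.0000
    outer loop
      vertex 0.00 0.00 0.00
      vertex 14.20 0.00 17.96
      vertex 0.00 0.00 17.96
    endloop
  endfacet
  facet normal 1.0000 0.0000 0.0000
    outer loop
      vertex 14.20 0.00 0.00
      vertex 14.20 5.06 0.00
      vertex 14.20 5.06 17.96
    endloop
  endfacet
  facet normal 1.0000 0.0000 0.0000
    outer loop
      vertex 14.20 0.00 0.00
      vertex 14.20 5.06 17.96
      vertex 14.20 0.00 17.96
    endloop
  endfacet
  facet normal 0.0000 1.0000 0.0000
    outer loop
      vertex 14.20 5.06 0.00
      vertex 4.70 5.06 0.00
      vertex 4.70 5.06 17.96
    endloop
  endfacet
  facet normal 0.0000 1.0000 0.0000
    outer loop
      vertex 14.20 5.06 0.00
      vertex 4.70 5.06 17.96
      vertex 14.20 5.06 17.96
    endloop
  endfacet
  facet normal 1.0000 0.0000 0.0000
    outer loop
      vertex 4.70 5.06 0.00
      vertex 4.70 29.02 0.00
      vertex 4.70 29.02 17.96
    endloop
  endfacet
  facet normal 1.0000 0.0000 0.0000
    outer loop
      vertex 4.70 5.06 0.00
      vertex 4.70 29.02 17.96
      vertex 4.70 5.06 17.96
    endloop
  endfacet
  facet normal 0.0000 1.0000 0.0000
    outer loop
      vertex 4.70 29.02 0.00
      vertex 0.00 29.02 0.00
      vertex 0.00 29.02 17.96
    endloop
  endfacet
  facet normal 0.0000 1.0000 0.0000
    outer loop
      vertex 4.70 29.02 0.00
      vertex 0.00 29.02 17.96
      vertex 4.70 29.02 17.96
    endloop
  endfacet
  facet normal -1.0000 0.0000 0.0000
    outer loop
      vertex 0.00 29.02 0.00
      vertex 0.00 0.00 0.00
      vertex 0.00 0.00 17.96
    endloop
  endfacet
  facet normal -1.0000 0.0000 0.0000
    outer loop
      vertex 0.00 29.02 0.00
      vertex 0.00 0.00 17.96
      vertex 0.00 29.02 17.96
    endloop
  endfacet
endsolid part

The G0 Z moves step by Δz≈4.49 mm. Every layer's G1 loop is the same polygon, so the solid is a straight extrusion of it from z=0 to z≈18. Closing with flat bottom and top caps and triangulating gives 20 facets — an L-shaped prism: outer 14.2 × 29 mm, arm thicknesses ≈ 5.06 mm (horizontal) and 4.7 mm (vertical), extruded 18 mm in z.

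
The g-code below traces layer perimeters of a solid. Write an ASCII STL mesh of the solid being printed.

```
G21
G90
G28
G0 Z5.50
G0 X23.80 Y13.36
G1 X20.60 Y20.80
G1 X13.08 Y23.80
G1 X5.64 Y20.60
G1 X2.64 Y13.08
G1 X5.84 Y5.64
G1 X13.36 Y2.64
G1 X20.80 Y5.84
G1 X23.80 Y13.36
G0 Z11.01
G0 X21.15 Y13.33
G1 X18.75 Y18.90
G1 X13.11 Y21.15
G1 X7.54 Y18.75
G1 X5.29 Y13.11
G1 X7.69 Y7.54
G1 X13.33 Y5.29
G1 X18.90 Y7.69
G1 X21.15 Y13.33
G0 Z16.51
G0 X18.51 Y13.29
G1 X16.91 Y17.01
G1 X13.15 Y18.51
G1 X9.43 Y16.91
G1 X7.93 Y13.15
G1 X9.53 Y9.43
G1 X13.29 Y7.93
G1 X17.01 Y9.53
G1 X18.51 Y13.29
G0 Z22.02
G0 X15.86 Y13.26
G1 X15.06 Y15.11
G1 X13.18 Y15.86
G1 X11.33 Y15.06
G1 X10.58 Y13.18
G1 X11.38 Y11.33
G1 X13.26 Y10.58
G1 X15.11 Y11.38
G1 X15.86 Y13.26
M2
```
solid part
  facet normal 0.0000 0.0000 -1.0000
    outer loop
      vertex 13.04 26.44 0.00
      vertex 22.44 22.69 0.00
      vertex 26.44 13.40 0.00
    endloop
  endfacet
  facet normal 0.0000 0.0000 -1.0000
    outer loop
      vertex 3.75 22.44 0.00
      vertex 13.04 26.44 0.00
      vertex 26.44 13.40 0.00
    endloop
  endfacet
  facet normal 0.0000 0.0000 -1.0000
    outer loop
      vertex 0.00 13.04 0.00
      vertex 3.75 22.44 0.00
      vertex 26.44 13.40 0.00
    endloop
  endfacet
  facet normal 0.0000 0.0000 -1.0000
    outer loop
      vertex 4.00 3.75 0.00
      vertex 0.00 13.04 0.00
      vertex 26.44 13.40 0.00
    endloop
  endfacet
  facet normal 0.0000 0.0000 -1.0000
    outer loop
      vertex 13.40 0.00 0.00
      vertex 4.00 3.75 0.00
      vertex 26.44 13.40 0.00
    endloop
  endfacet
  facet normal 0.0000 0.0000 -1.0000
    outer loop
      vertex 22.69 4.00 0.00
      vertex 13.40 0.00 0.00
      vertex 26.44 13.40 0.00
    endloop
  endfacet
  facet normal 0.8395 0.3615 0.4056
    outer loop
      vertex 26.44 13.40 0.00
      vertex 22.44 22.69 0.00
      vertex 13.22 13.22 27.52
    endloop
  endfacet
  facet normal 0.3387 0.8490 0.4056
    outer loop
      vertex 22.44 22.69 0.00
      vertex 13.04 26.44 0.00
      vertex 13.22 13.22 27.52
    endloop
  endfacet
  facet normal -0.3615 0.8395 0.4056
    outer loop
      vertex 13.04 26.44 0.00
      vertex 3.75 22.44 0.00
      vertex 13.22 13.22 27.52
    endloop
  endfacet
  facet normal -0.8490 0.3387 0.4056
    outer loop
      vertex 3.75 22.44 0.00
      vertex 0.00 13.04 0.00
      vertex 13.22 13.22 27.52
    endloop
  endfacet
  facet normal -0.8395 -0.3615 0.4056
    outer loop
      vertex 0.00 13.04 0.00
      vertex 4.00 3.75 0.00
      vertex 13.22 13.22 27.52
    endloop
  endfacet
  facet normal -0.3387 -0.8490 0.4056
    outer loop
      vertex 4.00 3.75 0.00
      vertex 13.40 0.00 0.00
      vertex 13.22 13.22 27.52
    endloop
  endfacet
  facet normal 0.3615 -0.8395 0.4056
    outer loop
      vertex 13.40 0.00 0.00
      vertex 22.69 4.00 0.00
      vertex 13.22 13.22 27.52
    endloop
  endfacet
  facet normal 0.8490 -0.3387 0.4056
    outer loop
      vertex 22.69 4.00 0.00
      vertex 26.44 13.40 0.00
      vertex 13.22 13.22 27.52
    endloop
  endfacet
endsolid part

The G0 Z moves step by Δz≈5.50 mm. The G1 loops shrink linearly with z, so the solid tapers from its base footprint up to z≈27.5. Closing with a flat bottom cap and the tapered top and triangulating gives 14 facets — a regular 8-sided pyramid, base circumscribed radius ≈ 13.2 mm, apex at z ≈ 27.5 mm.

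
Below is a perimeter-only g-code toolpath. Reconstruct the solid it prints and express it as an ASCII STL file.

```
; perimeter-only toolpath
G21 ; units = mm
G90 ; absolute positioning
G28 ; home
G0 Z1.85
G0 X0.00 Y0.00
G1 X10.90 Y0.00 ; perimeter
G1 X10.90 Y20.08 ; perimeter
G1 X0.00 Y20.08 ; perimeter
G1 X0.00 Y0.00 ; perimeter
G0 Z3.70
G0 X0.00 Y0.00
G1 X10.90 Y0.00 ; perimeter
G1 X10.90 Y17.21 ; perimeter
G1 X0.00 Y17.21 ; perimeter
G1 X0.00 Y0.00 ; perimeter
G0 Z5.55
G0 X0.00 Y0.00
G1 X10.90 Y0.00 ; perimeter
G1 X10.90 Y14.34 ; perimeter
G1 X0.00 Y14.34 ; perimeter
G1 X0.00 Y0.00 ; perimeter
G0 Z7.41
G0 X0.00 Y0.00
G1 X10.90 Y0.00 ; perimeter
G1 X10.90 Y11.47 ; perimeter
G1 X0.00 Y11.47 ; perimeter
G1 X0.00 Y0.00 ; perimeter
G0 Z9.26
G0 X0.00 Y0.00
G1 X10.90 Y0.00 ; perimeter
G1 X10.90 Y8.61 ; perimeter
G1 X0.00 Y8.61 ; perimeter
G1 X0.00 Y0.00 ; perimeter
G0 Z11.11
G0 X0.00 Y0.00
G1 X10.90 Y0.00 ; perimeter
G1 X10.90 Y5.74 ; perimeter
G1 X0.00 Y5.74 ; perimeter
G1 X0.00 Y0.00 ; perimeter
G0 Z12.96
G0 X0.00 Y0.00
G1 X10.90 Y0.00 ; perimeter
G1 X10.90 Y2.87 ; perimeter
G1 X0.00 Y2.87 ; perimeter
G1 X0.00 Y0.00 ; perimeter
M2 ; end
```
solid part
  facet normal 0.0000 0.0000 -1.0000
    outer loop
      vertex 10.90 22.95 0.00
      vertex 10.90 0.00 0.00
      vertex 0.00 0.00 0.00
    endloop
  endfacet
  facet normal 0.0000 0.0000 -1.0000
    outer loop
      vertex 0.00 22.95 0.00
      vertex 10.90 22.95 0.00
      vertex 0.00 0.00 0.00
    endloop
  endfacet
  facet normal 0.0000 -1.0000 0.0000
    outer loop
      vertex 0.00 0.00 0.00
      vertex 10.90 0.00 0.00
      vertex 10.90 0.00 14.81
    endloop
  endfacet
  facet normal 0.0000 -1.0000 0.0000
    outer loop
      vertex 0.00 0.00 0.00
      vertex 10.90 0.00 14.81
      vertex 0.00 0.00 14.81
    endloop
  endfacet
  facet normal 0.0000 0.5422 0.8402
    outer loop
      vertex 0.00 0.00 14.81
      vertex 10.90 0.00 14.81
      vertex 10.90 22.95 0.00
    endloop
  endfacet
  facet normal 0.0000 0.5422 0.8402
    outer loop
      vertex 0.00 0.00 14.81
      vertex 10.90 22.95 0.00
      vertex 0.00 22.95 0.00
    endloop
  endfacet
  facet normal -1.0000 0.0000 0.0000
    outer loop
      vertex 0.00 0.00 14.81
      vertex 0.00 22.95 0.00
      vertex 0.00 0.00 0.00
    endloop
  endfacet
  facet normal 1.0000 0.0000 0.0000
    outer loop
      vertex 10.90 0.00 0.00
      vertex 10.90 22.95 0.00
      vertex 10.90 0.00 14.81
    endloop
  endfacet
endsolid part

The G0 Z moves step by Δz≈1.85 mm. The G1 loops shrink linearly with z, so the solid tapers from its base footprint up to z≈14.8. Closing with a flat bottom cap and the tapered top and triangulating gives 8 facets — a wedge (ramp): 10.9 × 22.9 mm base, rising to 14.8 mm along the y=0 edge and sloping linearly to z=0 at y=22.9.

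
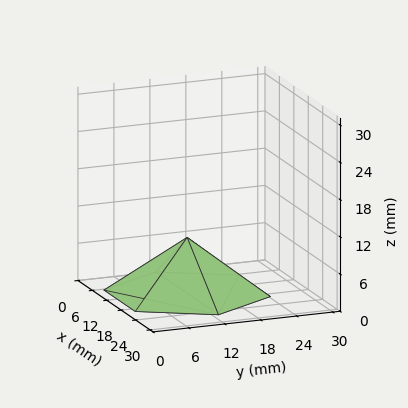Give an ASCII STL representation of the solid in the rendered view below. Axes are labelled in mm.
Reading the render: the shape is a regular 6-sided pyramid, base circumscribed radius ≈ 13 mm, apex at z ≈ 9 mm (dimensions read to the nearest mm from the axis ticks). For the STL, each face is triangulated and given an outward normal.

solid part
  facet normal 0.0000 0.0000 -1.0000
    outer loop
      vertex 6.50 24.26 0.00
      vertex 19.50 24.26 0.00
      vertex 26.00 13.00 0.00
    endloop
  endfacet
  facet normal 0.0000 0.0000 -1.0000
    outer loop
      vertex 0.00 13.00 0.00
      vertex 6.50 24.26 0.00
      vertex 26.00 13.00 0.00
    endloop
  endfacet
  facet normal 0.0000 0.0000 -1.0000
    outer loop
      vertex 6.50 1.74 0.00
      vertex 0.00 13.00 0.00
      vertex 26.00 13.00 0.00
    endloop
  endfacet
  facet normal 0.0000 0.0000 -1.0000
    outer loop
      vertex 19.50 1.74 0.00
      vertex 6.50 1.74 0.00
      vertex 26.00 13.00 0.00
    endloop
  endfacet
  facet normal 0.5408 0.3122 0.7811
    outer loop
      vertex 26.00 13.00 0.00
      vertex 19.50 24.26 0.00
      vertex 13.00 13.00 9.00
    endloop
  endfacet
  facet normal 0.0000 0.6244 0.7811
    outer loop
      vertex 19.50 24.26 0.00
      vertex 6.50 24.26 0.00
      vertex 13.00 13.00 9.00
    endloop
  endfacet
  facet normal -0.5408 0.3122 0.7811
    outer loop
      vertex 6.50 24.26 0.00
      vertex 0.00 13.00 0.00
      vertex 13.00 13.00 9.00
    endloop
  endfacet
  facet normal -0.5408 -0.3122 0.7811
    outer loop
      vertex 0.00 13.00 0.00
      vertex 6.50 1.74 0.00
      vertex 13.00 13.00 9.00
    endloop
  endfacet
  facet normal 0.0000 -0.6244 0.7811
    outer loop
      vertex 6.50 1.74 0.00
      vertex 19.50 1.74 0.00
      vertex 13.00 13.00 9.00
    endloop
  endfacet
  facet normal 0.5408 -0.3122 0.7811
    outer loop
      vertex 19.50 1.74 0.00
      vertex 26.00 13.00 0.00
      vertex 13.00 13.00 9.00
    endloop
  endfacet
endsolid part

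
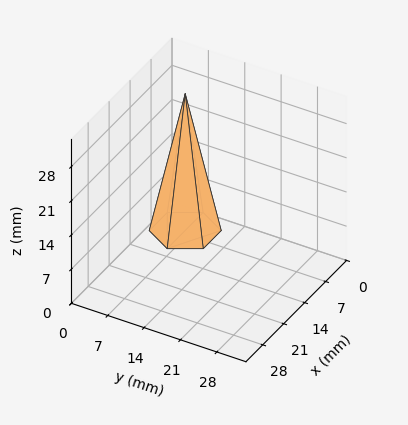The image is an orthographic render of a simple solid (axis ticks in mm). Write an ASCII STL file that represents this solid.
Reading the render: the shape is a regular 6-sided pyramid, base circumscribed radius ≈ 6 mm, apex at z ≈ 28 mm (dimensions read to the nearest mm from the axis ticks). For the STL, each face is triangulated and given an outward normal.

solid part
  facet normal 0.0000 0.0000 -1.0000
    outer loop
      vertex 3.000 11.196 0.000
      vertex 9.000 11.196 0.000
      vertex 12.000 6.000 0.000
    endloop
  endfacet
  facet normal 0.0000 0.0000 -1.0000
    outer loop
      vertex 0.000 6.000 0.000
      vertex 3.000 11.196 0.000
      vertex 12.000 6.000 0.000
    endloop
  endfacet
  facet normal 0.0000 0.0000 -1.0000
    outer loop
      vertex 3.000 0.804 0.000
      vertex 0.000 6.000 0.000
      vertex 12.000 6.000 0.000
    endloop
  endfacet
  facet normal 0.0000 0.0000 -1.0000
    outer loop
      vertex 9.000 0.804 0.000
      vertex 3.000 0.804 0.000
      vertex 12.000 6.000 0.000
    endloop
  endfacet
  facet normal 0.8515 0.4916 0.1825
    outer loop
      vertex 12.000 6.000 0.000
      vertex 9.000 11.196 0.000
      vertex 6.000 6.000 28.000
    endloop
  endfacet
  facet normal 0.0000 0.9832 0.1825
    outer loop
      vertex 9.000 11.196 0.000
      vertex 3.000 11.196 0.000
      vertex 6.000 6.000 28.000
    endloop
  endfacet
  facet normal -0.8515 0.4916 0.1825
    outer loop
      vertex 3.000 11.196 0.000
      vertex 0.000 6.000 0.000
      vertex 6.000 6.000 28.000
    endloop
  endfacet
  facet normal -0.8515 -0.4916 0.1825
    outer loop
      vertex 0.000 6.000 0.000
      vertex 3.000 0.804 0.000
      vertex 6.000 6.000 28.000
    endloop
  endfacet
  facet normal 0.0000 -0.9832 0.1825
    outer loop
      vertex 3.000 0.804 0.000
      vertex 9.000 0.804 0.000
      vertex 6.000 6.000 28.000
    endloop
  endfacet
  facet normal 0.8515 -0.4916 0.1825
    outer loop
      vertex 9.000 0.804 0.000
      vertex 12.000 6.000 0.000
      vertex 6.000 6.000 28.000
    endloop
  endfacet
endsolid part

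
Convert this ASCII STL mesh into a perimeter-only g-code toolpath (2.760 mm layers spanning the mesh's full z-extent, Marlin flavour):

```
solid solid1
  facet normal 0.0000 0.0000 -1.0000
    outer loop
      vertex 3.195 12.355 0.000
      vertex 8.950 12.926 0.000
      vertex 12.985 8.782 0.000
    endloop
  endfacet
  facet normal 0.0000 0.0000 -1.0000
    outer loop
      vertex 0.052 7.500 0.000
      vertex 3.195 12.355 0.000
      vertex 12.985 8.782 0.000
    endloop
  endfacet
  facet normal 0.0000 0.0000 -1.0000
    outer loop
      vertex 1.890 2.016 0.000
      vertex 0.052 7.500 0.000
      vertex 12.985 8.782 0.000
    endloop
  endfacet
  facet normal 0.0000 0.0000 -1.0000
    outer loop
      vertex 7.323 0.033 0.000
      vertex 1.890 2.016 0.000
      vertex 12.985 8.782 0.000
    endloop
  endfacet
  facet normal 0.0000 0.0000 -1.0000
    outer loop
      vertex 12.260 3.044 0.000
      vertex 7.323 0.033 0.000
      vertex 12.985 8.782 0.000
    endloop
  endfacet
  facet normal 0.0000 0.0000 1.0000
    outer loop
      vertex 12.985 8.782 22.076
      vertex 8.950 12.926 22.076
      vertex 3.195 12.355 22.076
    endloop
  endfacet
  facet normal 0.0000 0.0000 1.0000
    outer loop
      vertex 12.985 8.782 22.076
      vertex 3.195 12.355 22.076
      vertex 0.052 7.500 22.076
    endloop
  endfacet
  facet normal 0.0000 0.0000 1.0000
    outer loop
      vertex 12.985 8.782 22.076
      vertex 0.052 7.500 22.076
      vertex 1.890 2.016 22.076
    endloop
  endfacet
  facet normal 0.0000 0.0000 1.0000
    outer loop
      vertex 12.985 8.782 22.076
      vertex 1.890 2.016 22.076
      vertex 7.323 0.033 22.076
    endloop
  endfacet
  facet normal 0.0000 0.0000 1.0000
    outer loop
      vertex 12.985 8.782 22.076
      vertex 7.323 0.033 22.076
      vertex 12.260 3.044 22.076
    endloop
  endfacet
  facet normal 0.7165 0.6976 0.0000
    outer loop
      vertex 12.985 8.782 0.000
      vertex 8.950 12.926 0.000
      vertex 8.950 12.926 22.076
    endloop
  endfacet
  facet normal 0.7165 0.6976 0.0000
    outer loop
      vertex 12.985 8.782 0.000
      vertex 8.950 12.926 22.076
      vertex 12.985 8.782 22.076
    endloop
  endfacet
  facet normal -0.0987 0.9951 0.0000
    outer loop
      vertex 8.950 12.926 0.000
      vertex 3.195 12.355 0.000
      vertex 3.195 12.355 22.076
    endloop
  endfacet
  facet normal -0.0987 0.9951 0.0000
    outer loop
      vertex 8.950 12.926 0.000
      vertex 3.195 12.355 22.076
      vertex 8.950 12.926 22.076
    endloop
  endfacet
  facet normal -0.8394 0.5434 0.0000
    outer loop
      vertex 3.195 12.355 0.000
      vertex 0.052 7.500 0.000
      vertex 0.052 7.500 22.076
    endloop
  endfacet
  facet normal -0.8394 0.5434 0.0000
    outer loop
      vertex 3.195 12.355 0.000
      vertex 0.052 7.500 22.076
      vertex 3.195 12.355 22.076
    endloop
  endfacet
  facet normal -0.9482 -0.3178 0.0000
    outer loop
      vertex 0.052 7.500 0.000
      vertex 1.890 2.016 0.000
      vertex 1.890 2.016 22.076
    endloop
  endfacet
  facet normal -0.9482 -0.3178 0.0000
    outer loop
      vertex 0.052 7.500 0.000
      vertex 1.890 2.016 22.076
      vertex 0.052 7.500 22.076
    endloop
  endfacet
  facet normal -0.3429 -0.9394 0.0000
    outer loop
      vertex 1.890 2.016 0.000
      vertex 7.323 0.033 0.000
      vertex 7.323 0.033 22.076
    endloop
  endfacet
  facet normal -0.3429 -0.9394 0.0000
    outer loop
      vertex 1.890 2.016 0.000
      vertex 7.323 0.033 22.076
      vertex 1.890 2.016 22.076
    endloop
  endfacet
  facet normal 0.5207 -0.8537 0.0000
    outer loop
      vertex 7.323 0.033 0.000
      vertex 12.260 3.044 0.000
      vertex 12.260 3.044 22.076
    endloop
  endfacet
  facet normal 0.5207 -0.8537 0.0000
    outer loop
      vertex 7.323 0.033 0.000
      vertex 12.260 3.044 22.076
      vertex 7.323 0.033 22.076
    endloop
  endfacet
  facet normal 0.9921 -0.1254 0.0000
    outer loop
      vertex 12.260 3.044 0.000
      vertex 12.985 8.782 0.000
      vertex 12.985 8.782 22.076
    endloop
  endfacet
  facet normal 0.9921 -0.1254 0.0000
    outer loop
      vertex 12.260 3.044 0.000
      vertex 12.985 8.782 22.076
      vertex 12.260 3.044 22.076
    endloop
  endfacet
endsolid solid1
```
; perimeter-only toolpath
G21 ; units = mm
G90 ; absolute positioning
G28 ; home
; layer 1
G0 Z2.760
G0 X12.985 Y8.782
G1 X8.950 Y12.926
G1 X3.195 Y12.355
G1 X0.052 Y7.500
G1 X1.890 Y2.016
G1 X7.323 Y0.033
G1 X12.260 Y3.044
G1 X12.985 Y8.782
; layer 2
G0 Z5.519
G0 X12.985 Y8.782
G1 X8.950 Y12.926
G1 X3.195 Y12.355
G1 X0.052 Y7.500
G1 X1.890 Y2.016
G1 X7.323 Y0.033
G1 X12.260 Y3.044
G1 X12.985 Y8.782
; layer 3
G0 Z8.279
G0 X12.985 Y8.782
G1 X8.950 Y12.926
G1 X3.195 Y12.355
G1 X0.052 Y7.500
G1 X1.890 Y2.016
G1 X7.323 Y0.033
G1 X12.260 Y3.044
G1 X12.985 Y8.782
; layer 4
G0 Z11.038
G0 X12.985 Y8.782
G1 X8.950 Y12.926
G1 X3.195 Y12.355
G1 X0.052 Y7.500
G1 X1.890 Y2.016
G1 X7.323 Y0.033
G1 X12.260 Y3.044
G1 X12.985 Y8.782
; layer 5
G0 Z13.797
G0 X12.985 Y8.782
G1 X8.950 Y12.926
G1 X3.195 Y12.355
G1 X0.052 Y7.500
G1 X1.890 Y2.016
G1 X7.323 Y0.033
G1 X12.260 Y3.044
G1 X12.985 Y8.782
; layer 6
G0 Z16.557
G0 X12.985 Y8.782
G1 X8.950 Y12.926
G1 X3.195 Y12.355
G1 X0.052 Y7.500
G1 X1.890 Y2.016
G1 X7.323 Y0.033
G1 X12.260 Y3.044
G1 X12.985 Y8.782
; layer 7
G0 Z19.317
G0 X12.985 Y8.782
G1 X8.950 Y12.926
G1 X3.195 Y12.355
G1 X0.052 Y7.500
G1 X1.890 Y2.016
G1 X7.323 Y0.033
G1 X12.260 Y3.044
G1 X12.985 Y8.782
; layer 8
G0 Z22.076
G0 X12.985 Y8.782
G1 X8.950 Y12.926
G1 X3.195 Y12.355
G1 X0.052 Y7.500
G1 X1.890 Y2.016
G1 X7.323 Y0.033
G1 X12.260 Y3.044
G1 X12.985 Y8.782
M2 ; end

The solid is a regular 7-sided prism (a cylinder approximated with 7 flat sides), circumscribed radius ≈ 6.67 mm, height ≈ 22.1 mm. Slicing at Δz = 2.760 mm — 8 equal slices spanning the solid's height, so layer i sits at z = i·h/8 — gives 8 non-empty perimeters. Each is a 7-segment closed polygon; G0 lifts to the layer z and rapids to the start vertex, then G1 traces the edges.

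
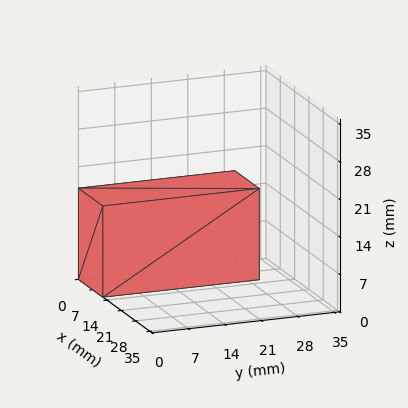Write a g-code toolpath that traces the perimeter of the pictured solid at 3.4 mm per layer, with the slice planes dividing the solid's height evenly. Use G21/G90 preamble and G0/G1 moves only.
Reading the render: the shape is a rectangular box, roughly 12 × 30 mm footprint and 17 mm tall (dimensions read to the nearest mm from the axis ticks). For the g-code, the solid's height is divided into equal slices at the stated Δz and each level perimeter traced with G1 moves after a G0 lift.

; perimeter-only toolpath
G21 ; units = mm
G90 ; absolute positioning
G28 ; home
; layer 1
G0 Z3.4
G0 X0.0 Y0.0
G1 X12.0 Y0.0
G1 X12.0 Y30.0
G1 X0.0 Y30.0
G1 X0.0 Y0.0
; layer 2
G0 Z6.8
G0 X0.0 Y0.0
G1 X12.0 Y0.0
G1 X12.0 Y30.0
G1 X0.0 Y30.0
G1 X0.0 Y0.0
; layer 3
G0 Z10.2
G0 X0.0 Y0.0
G1 X12.0 Y0.0
G1 X12.0 Y30.0
G1 X0.0 Y30.0
G1 X0.0 Y0.0
; layer 4
G0 Z13.6
G0 X0.0 Y0.0
G1 X12.0 Y0.0
G1 X12.0 Y30.0
G1 X0.0 Y30.0
G1 X0.0 Y0.0
; layer 5
G0 Z17.0
G0 X0.0 Y0.0
G1 X12.0 Y0.0
G1 X12.0 Y30.0
G1 X0.0 Y30.0
G1 X0.0 Y0.0
M2 ; end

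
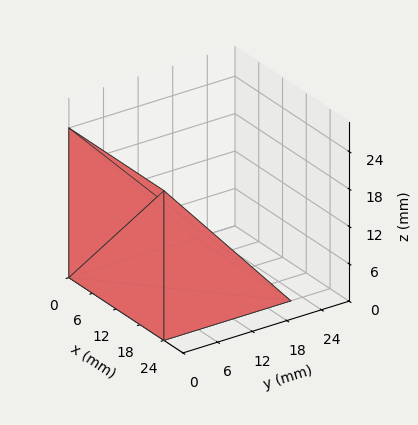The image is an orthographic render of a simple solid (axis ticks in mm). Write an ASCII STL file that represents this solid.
Reading the render: the shape is a wedge (ramp): 24 × 22 mm base, rising to 24 mm along the y=0 edge and sloping linearly to z=0 at y=22 (dimensions read to the nearest mm from the axis ticks). For the STL, each face is triangulated and given an outward normal.

solid part
  facet normal 0.0000 0.0000 -1.0000
    outer loop
      vertex 24.00 22.00 0.00
      vertex 24.00 0.00 0.00
      vertex 0.00 0.00 0.00
    endloop
  endfacet
  facet normal 0.0000 0.0000 -1.0000
    outer loop
      vertex 0.00 22.00 0.00
      vertex 24.00 22.00 0.00
      vertex 0.00 0.00 0.00
    endloop
  endfacet
  facet normal 0.0000 -1.0000 0.0000
    outer loop
      vertex 0.00 0.00 0.00
      vertex 24.00 0.00 0.00
      vertex 24.00 0.00 24.00
    endloop
  endfacet
  facet normal 0.0000 -1.0000 0.0000
    outer loop
      vertex 0.00 0.00 0.00
      vertex 24.00 0.00 24.00
      vertex 0.00 0.00 24.00
    endloop
  endfacet
  facet normal 0.0000 0.7372 0.6757
    outer loop
      vertex 0.00 0.00 24.00
      vertex 24.00 0.00 24.00
      vertex 24.00 22.00 0.00
    endloop
  endfacet
  facet normal 0.0000 0.7372 0.6757
    outer loop
      vertex 0.00 0.00 24.00
      vertex 24.00 22.00 0.00
      vertex 0.00 22.00 0.00
    endloop
  endfacet
  facet normal -1.0000 0.0000 0.0000
    outer loop
      vertex 0.00 0.00 24.00
      vertex 0.00 22.00 0.00
      vertex 0.00 0.00 0.00
    endloop
  endfacet
  facet normal 1.0000 0.0000 0.0000
    outer loop
      vertex 24.00 0.00 0.00
      vertex 24.00 22.00 0.00
      vertex 24.00 0.00 24.00
    endloop
  endfacet
endsolid part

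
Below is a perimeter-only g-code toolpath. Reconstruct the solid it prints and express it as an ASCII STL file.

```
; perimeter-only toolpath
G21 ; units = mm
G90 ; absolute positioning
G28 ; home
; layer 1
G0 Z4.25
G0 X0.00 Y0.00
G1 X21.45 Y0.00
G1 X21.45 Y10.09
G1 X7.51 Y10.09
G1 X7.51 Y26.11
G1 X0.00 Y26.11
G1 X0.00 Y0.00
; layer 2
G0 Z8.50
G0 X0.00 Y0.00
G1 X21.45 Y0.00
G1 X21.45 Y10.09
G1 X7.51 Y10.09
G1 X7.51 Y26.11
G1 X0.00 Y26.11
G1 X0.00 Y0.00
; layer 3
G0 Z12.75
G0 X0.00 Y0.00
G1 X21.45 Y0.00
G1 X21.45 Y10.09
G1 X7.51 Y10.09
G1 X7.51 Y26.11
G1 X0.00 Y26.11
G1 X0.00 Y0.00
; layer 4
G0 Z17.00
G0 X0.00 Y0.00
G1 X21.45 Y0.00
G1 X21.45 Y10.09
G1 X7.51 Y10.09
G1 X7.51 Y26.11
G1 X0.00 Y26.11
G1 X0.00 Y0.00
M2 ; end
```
solid part
  facet normal 0.0000 0.0000 -1.0000
    outer loop
      vertex 21.45 10.09 0.00
      vertex 21.45 0.00 0.00
      vertex 0.00 0.00 0.00
    endloop
  endfacet
  facet normal 0.0000 0.0000 -1.0000
    outer loop
      vertex 7.51 10.09 0.00
      vertex 21.45 10.09 0.00
      vertex 0.00 0.00 0.00
    endloop
  endfacet
  facet normal 0.0000 0.0000 -1.0000
    outer loop
      vertex 7.51 26.11 0.00
      vertex 7.51 10.09 0.00
      vertex 0.00 0.00 0.00
    endloop
  endfacet
  facet normal 0.0000 0.0000 -1.0000
    outer loop
      vertex 0.00 26.11 0.00
      vertex 7.51 26.11 0.00
      vertex 0.00 0.00 0.00
    endloop
  endfacet
  facet normal 0.0000 0.0000 1.0000
    outer loop
      vertex 0.00 0.00 17.00
      vertex 21.45 0.00 17.00
      vertex 21.45 10.09 17.00
    endloop
  endfacet
  facet normal 0.0000 0.0000 1.0000
    outer loop
      vertex 0.00 0.00 17.00
      vertex 21.45 10.09 17.00
      vertex 7.51 10.09 17.00
    endloop
  endfacet
  facet normal 0.0000 0.0000 1.0000
    outer loop
      vertex 0.00 0.00 17.00
      vertex 7.51 10.09 17.00
      vertex 7.51 26.11 17.00
    endloop
  endfacet
  facet normal 0.0000 0.0000 1.0000
    outer loop
      vertex 0.00 0.00 17.00
      vertex 7.51 26.11 17.00
      vertex 0.00 26.11 17.00
    endloop
  endfacet
  facet normal 0.0000 -1.0000 0.0000
    outer loop
      vertex 0.00 0.00 0.00
      vertex 21.45 0.00 0.00
      vertex 21.45 0.00 17.00
    endloop
  endfacet
  facet normal 0.0000 -1.0000 0.0000
    outer loop
      vertex 0.00 0.00 0.00
      vertex 21.45 0.00 17.00
      vertex 0.00 0.00 17.00
    endloop
  endfacet
  facet normal 1.0000 0.0000 0.0000
    outer loop
      vertex 21.45 0.00 0.00
      vertex 21.45 10.09 0.00
      vertex 21.45 10.09 17.00
    endloop
  endfacet
  facet normal 1.0000 0.0000 0.0000
    outer loop
      vertex 21.45 0.00 0.00
      vertex 21.45 10.09 17.00
      vertex 21.45 0.00 17.00
    endloop
  endfacet
  facet normal 0.0000 1.0000 0.0000
    outer loop
      vertex 21.45 10.09 0.00
      vertex 7.51 10.09 0.00
      vertex 7.51 10.09 17.00
    endloop
  endfacet
  facet normal 0.0000 1.0000 0.0000
    outer loop
      vertex 21.45 10.09 0.00
      vertex 7.51 10.09 17.00
      vertex 21.45 10.09 17.00
    endloop
  endfacet
  facet normal 1.0000 0.0000 0.0000
    outer loop
      vertex 7.51 10.09 0.00
      vertex 7.51 26.11 0.00
      vertex 7.51 26.11 17.00
    endloop
  endfacet
  facet normal 1.0000 0.0000 0.0000
    outer loop
      vertex 7.51 10.09 0.00
      vertex 7.51 26.11 17.00
      vertex 7.51 10.09 17.00
    endloop
  endfacet
  facet normal 0.0000 1.0000 0.0000
    outer loop
      vertex 7.51 26.11 0.00
      vertex 0.00 26.11 0.00
      vertex 0.00 26.11 17.00
    endloop
  endfacet
  facet normal 0.0000 1.0000 0.0000
    outer loop
      vertex 7.51 26.11 0.00
      vertex 0.00 26.11 17.00
      vertex 7.51 26.11 17.00
    endloop
  endfacet
  facet normal -1.0000 0.0000 0.0000
    outer loop
      vertex 0.00 26.11 0.00
      vertex 0.00 0.00 0.00
      vertex 0.00 0.00 17.00
    endloop
  endfacet
  facet normal -1.0000 0.0000 0.0000
    outer loop
      vertex 0.00 26.11 0.00
      vertex 0.00 0.00 17.00
      vertex 0.00 26.11 17.00
    endloop
  endfacet
endsolid part

The G0 Z moves step by Δz≈4.25 mm. Every layer's G1 loop is the same polygon, so the solid is a straight extrusion of it from z=0 to z≈17. Closing with flat bottom and top caps and triangulating gives 20 facets — an L-shaped prism: outer 21.4 × 26.1 mm, arm thicknesses ≈ 10.1 mm (horizontal) and 7.51 mm (vertical), extruded 17 mm in z.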